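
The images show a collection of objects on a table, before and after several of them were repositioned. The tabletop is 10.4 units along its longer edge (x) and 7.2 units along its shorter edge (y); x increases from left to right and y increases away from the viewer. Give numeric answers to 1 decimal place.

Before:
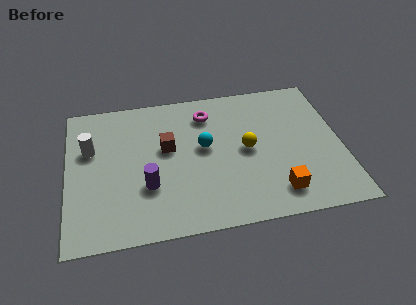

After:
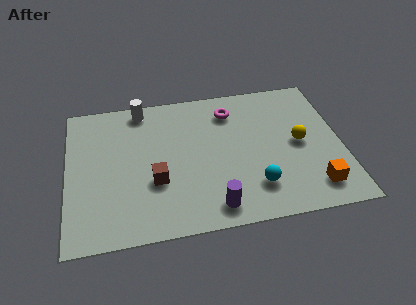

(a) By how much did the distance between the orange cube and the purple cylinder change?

-1.1

The distance was about 4.9 in the first image and 3.8 in the second, so they moved 1.1 units closer together.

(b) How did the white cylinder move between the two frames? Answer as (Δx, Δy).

(2.0, 1.8)

The white cylinder started near (0.9, 4.6) and ended near (2.9, 6.4).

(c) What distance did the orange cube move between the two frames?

1.4

The orange cube was near (7.8, 1.3) before and (9.2, 1.3) after, so it travelled √(1.4² + 0.0²) ≈ 1.4 units.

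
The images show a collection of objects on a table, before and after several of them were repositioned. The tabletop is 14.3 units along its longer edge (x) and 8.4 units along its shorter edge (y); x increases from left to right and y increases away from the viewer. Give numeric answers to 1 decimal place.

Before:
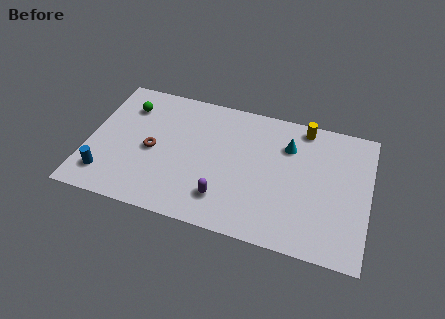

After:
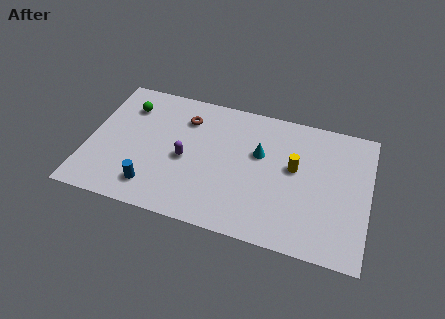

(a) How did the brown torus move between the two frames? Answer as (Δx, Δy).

(1.5, 2.5)

The brown torus started near (3.3, 3.9) and ended near (4.8, 6.4).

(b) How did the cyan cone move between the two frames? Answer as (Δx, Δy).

(-1.4, -0.9)

The cyan cone was at about (10.1, 6.1) and moved to about (8.7, 5.2).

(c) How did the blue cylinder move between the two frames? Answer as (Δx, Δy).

(2.4, -0.1)

The blue cylinder started near (1.1, 1.7) and ended near (3.5, 1.6).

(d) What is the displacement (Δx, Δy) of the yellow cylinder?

(-0.3, -2.7)

From the two frames, the yellow cylinder sits at roughly (10.8, 7.5) before and (10.5, 4.8) after.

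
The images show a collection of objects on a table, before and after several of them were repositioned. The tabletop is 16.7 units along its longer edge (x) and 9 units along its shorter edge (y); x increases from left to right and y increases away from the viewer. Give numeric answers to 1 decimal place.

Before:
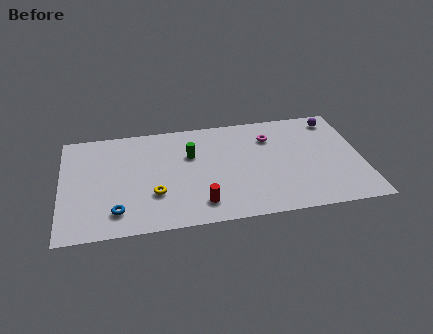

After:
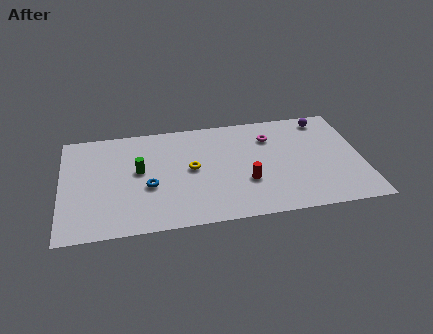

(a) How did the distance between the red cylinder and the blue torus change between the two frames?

+0.8

They were about 4.6 units apart before and 5.4 after — 0.8 units further apart.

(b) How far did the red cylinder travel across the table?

3.0

From (7.6, 1.7) to (10.2, 3.1), the red cylinder covered √(2.6² + 1.4²) ≈ 3.0 units.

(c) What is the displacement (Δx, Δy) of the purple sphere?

(-0.6, 0.1)

The purple sphere started near (15.4, 7.7) and ended near (14.8, 7.8).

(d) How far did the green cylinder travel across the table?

3.0

From (7.2, 5.9) to (4.3, 5.0), the green cylinder covered √(2.9² + 0.9²) ≈ 3.0 units.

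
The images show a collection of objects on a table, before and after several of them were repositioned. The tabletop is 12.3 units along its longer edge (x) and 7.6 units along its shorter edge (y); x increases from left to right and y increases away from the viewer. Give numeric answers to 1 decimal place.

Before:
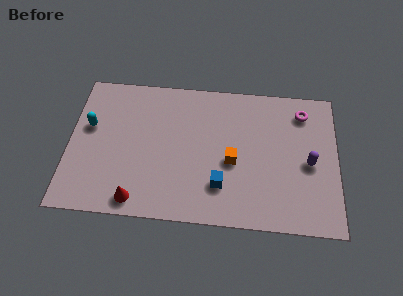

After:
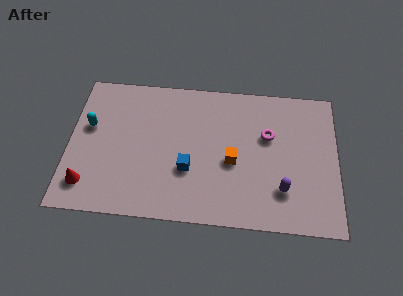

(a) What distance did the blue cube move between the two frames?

1.7

The blue cube was near (7.0, 2.0) before and (5.5, 2.7) after, so it travelled √(1.5² + 0.7²) ≈ 1.7 units.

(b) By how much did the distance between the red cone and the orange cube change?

+1.9

They were about 4.9 units apart before and 6.8 after — 1.9 units further apart.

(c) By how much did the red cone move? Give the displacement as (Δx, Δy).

(-2.3, 0.6)

The red cone started near (3.2, 0.9) and ended near (0.9, 1.5).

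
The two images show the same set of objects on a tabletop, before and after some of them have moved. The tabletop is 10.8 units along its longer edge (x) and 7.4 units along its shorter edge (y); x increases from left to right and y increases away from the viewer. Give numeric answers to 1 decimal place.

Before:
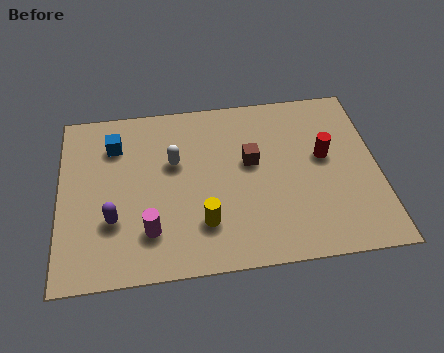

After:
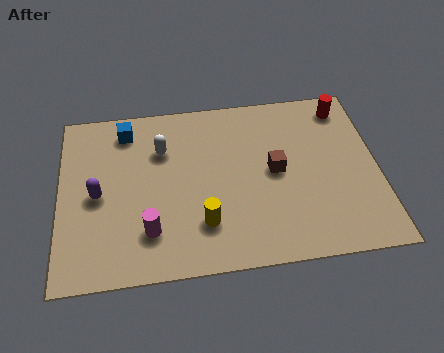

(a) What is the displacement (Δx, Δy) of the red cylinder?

(0.8, 2.1)

From the two frames, the red cylinder sits at roughly (9.0, 4.2) before and (9.8, 6.3) after.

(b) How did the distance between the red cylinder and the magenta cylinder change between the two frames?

+1.7

The distance was about 6.5 in the first image and 8.2 in the second, so they moved 1.7 units further apart.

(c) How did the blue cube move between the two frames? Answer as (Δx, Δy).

(0.4, 0.6)

The blue cube was at about (1.9, 5.6) and moved to about (2.3, 6.2).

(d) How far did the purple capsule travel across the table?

1.2

The purple capsule was near (1.8, 2.4) before and (1.3, 3.5) after, so it travelled √(0.5² + 1.1²) ≈ 1.2 units.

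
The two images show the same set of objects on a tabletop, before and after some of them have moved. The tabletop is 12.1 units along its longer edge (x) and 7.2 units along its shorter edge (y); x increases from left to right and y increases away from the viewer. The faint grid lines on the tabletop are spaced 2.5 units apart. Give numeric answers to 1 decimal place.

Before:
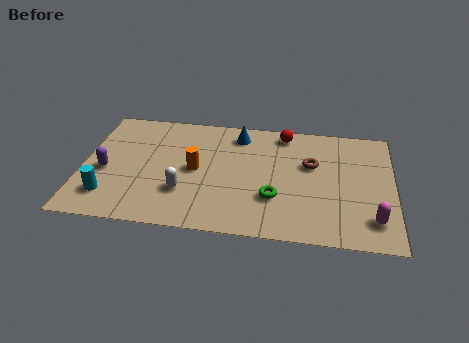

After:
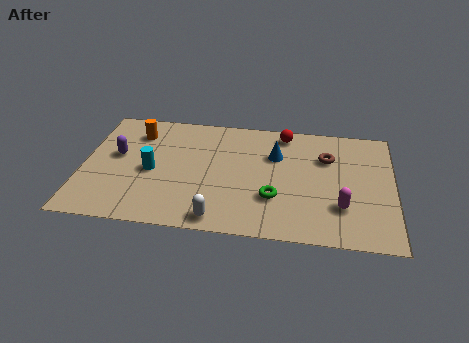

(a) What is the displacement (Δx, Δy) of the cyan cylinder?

(1.6, 1.7)

The cyan cylinder was at about (1.1, 1.6) and moved to about (2.7, 3.3).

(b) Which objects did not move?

the green torus and the red sphere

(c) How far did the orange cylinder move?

3.1

The orange cylinder was near (4.4, 3.6) before and (2.0, 5.6) after, so it travelled √(2.4² + 2.0²) ≈ 3.1 units.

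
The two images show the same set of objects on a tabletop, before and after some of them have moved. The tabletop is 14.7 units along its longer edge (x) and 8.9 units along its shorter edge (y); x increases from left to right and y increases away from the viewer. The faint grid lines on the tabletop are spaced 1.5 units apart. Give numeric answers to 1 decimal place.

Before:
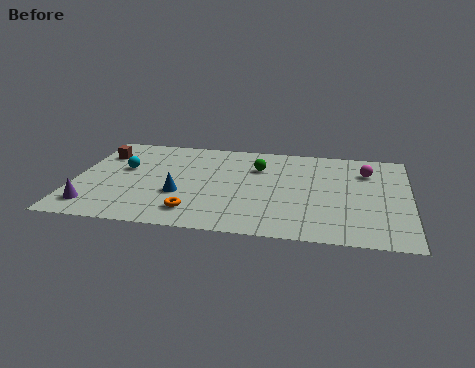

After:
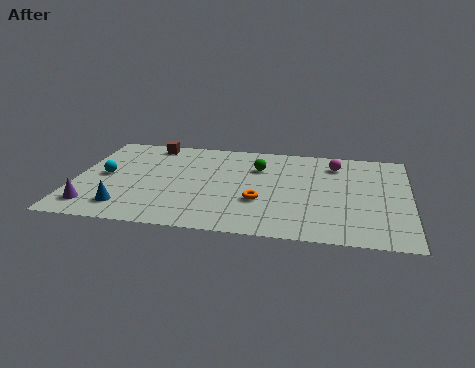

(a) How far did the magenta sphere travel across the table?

1.5

From (12.8, 6.6) to (11.4, 7.1), the magenta sphere covered √(1.4² + 0.5²) ≈ 1.5 units.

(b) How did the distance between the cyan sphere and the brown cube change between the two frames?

+2.1

They were about 1.7 units apart before and 3.8 after — 2.1 units further apart.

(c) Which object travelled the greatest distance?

the orange torus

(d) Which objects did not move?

the purple cone and the green sphere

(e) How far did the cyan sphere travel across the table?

1.1

From (2.1, 5.3) to (1.3, 4.5), the cyan sphere covered √(0.8² + 0.8²) ≈ 1.1 units.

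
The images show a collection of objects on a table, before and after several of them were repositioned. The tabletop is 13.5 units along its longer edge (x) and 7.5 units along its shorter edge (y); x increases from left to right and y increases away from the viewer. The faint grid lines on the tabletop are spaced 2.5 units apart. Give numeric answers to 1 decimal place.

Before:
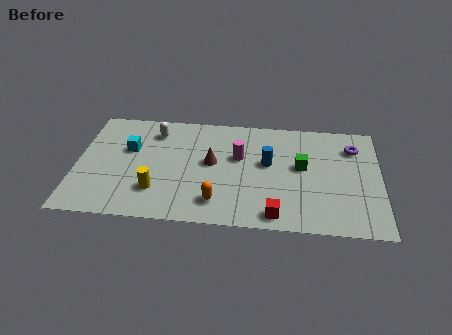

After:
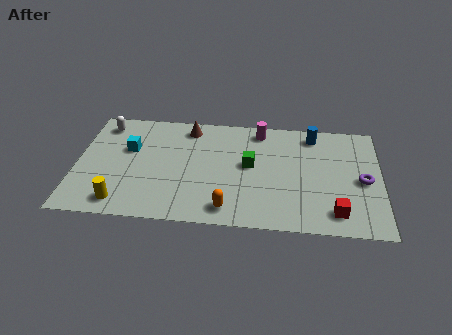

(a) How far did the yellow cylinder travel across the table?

1.7

The yellow cylinder was near (3.6, 2.0) before and (2.1, 1.1) after, so it travelled √(1.5² + 0.9²) ≈ 1.7 units.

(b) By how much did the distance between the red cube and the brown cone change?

+4.0

They were about 4.3 units apart before and 8.3 after — 4.0 units further apart.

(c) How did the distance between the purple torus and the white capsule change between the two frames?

+3.0

The distance was about 8.9 in the first image and 11.9 in the second, so they moved 3.0 units further apart.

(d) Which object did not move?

the cyan cube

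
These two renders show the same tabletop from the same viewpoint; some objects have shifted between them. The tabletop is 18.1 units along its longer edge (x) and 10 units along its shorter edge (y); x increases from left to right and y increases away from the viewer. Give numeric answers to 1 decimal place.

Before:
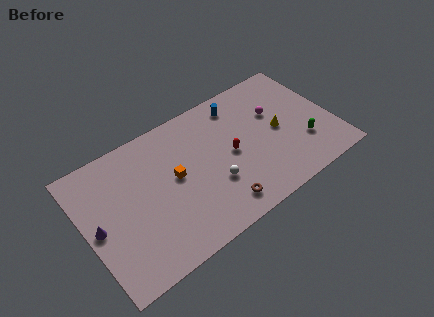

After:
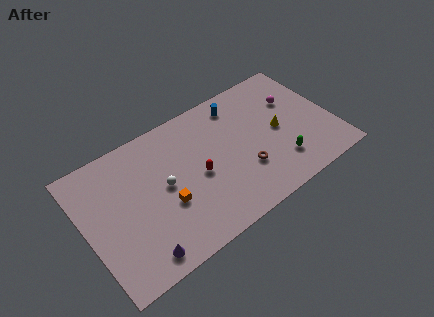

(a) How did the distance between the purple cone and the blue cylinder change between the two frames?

-0.4

The distance was about 11.6 in the first image and 11.2 in the second, so they moved 0.4 units closer together.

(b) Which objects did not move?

the blue cylinder and the yellow cone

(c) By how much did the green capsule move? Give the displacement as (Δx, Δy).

(-1.9, -0.6)

From the two frames, the green capsule sits at roughly (15.7, 3.0) before and (13.8, 2.4) after.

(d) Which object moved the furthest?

the purple cone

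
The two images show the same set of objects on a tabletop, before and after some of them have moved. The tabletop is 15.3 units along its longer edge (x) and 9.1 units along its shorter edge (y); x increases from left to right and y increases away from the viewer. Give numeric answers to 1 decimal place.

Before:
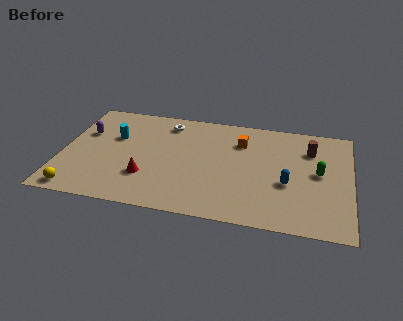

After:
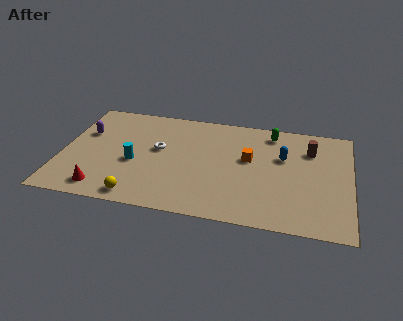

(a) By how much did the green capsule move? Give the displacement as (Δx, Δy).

(-2.6, 3.0)

The green capsule was at about (13.6, 4.8) and moved to about (11.0, 7.8).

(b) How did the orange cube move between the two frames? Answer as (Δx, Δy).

(0.5, -1.4)

The orange cube started near (9.4, 6.7) and ended near (9.9, 5.3).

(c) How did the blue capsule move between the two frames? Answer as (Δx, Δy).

(-0.3, 2.2)

From the two frames, the blue capsule sits at roughly (12.0, 3.6) before and (11.7, 5.8) after.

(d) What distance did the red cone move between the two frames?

2.6

From (4.6, 2.7) to (2.4, 1.3), the red cone covered √(2.2² + 1.4²) ≈ 2.6 units.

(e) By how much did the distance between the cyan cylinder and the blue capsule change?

-1.5

They were about 9.6 units apart before and 8.1 after — 1.5 units closer together.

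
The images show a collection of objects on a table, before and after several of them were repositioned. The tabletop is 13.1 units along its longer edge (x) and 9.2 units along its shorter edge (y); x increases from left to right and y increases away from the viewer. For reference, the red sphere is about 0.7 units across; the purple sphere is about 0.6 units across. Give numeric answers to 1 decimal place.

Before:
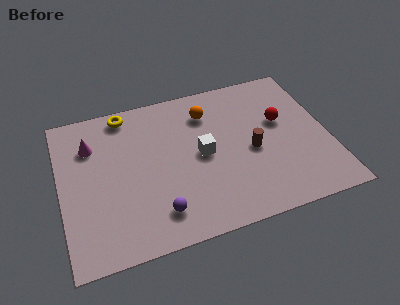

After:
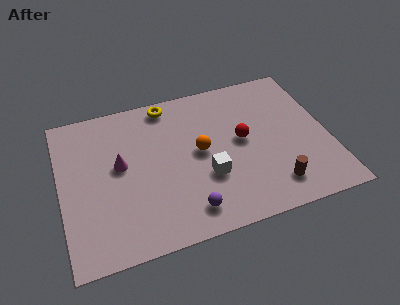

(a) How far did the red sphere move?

2.1

The red sphere was near (10.9, 5.5) before and (8.9, 4.9) after, so it travelled √(2.0² + 0.6²) ≈ 2.1 units.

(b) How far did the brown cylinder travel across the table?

2.5

From (9.3, 4.1) to (10.1, 1.7), the brown cylinder covered √(0.8² + 2.4²) ≈ 2.5 units.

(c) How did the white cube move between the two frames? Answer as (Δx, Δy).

(0.1, -1.4)

The white cube started near (6.9, 4.6) and ended near (7.0, 3.2).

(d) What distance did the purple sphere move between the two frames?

1.4

The purple sphere was near (4.5, 1.8) before and (5.9, 1.5) after, so it travelled √(1.4² + 0.3²) ≈ 1.4 units.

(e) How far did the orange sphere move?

2.4

From (7.4, 7.1) to (6.8, 4.8), the orange sphere covered √(0.6² + 2.3²) ≈ 2.4 units.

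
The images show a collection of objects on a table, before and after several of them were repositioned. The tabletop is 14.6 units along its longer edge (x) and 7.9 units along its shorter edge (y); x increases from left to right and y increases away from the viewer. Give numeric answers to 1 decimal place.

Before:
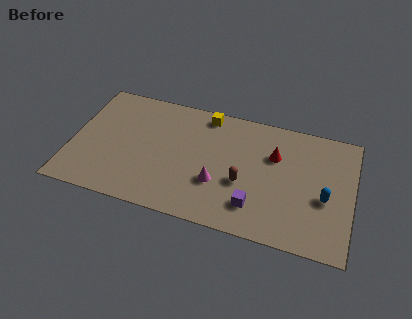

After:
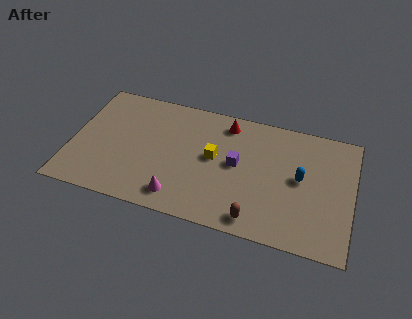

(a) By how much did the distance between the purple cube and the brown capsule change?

+1.9

The distance was about 1.5 in the first image and 3.4 in the second, so they moved 1.9 units further apart.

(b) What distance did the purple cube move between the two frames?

2.6

From (9.7, 1.8) to (8.6, 4.2), the purple cube covered √(1.1² + 2.4²) ≈ 2.6 units.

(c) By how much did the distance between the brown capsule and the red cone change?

+3.3

Before: roughly 2.7 units apart; after: 6.0. That's 3.3 units further apart.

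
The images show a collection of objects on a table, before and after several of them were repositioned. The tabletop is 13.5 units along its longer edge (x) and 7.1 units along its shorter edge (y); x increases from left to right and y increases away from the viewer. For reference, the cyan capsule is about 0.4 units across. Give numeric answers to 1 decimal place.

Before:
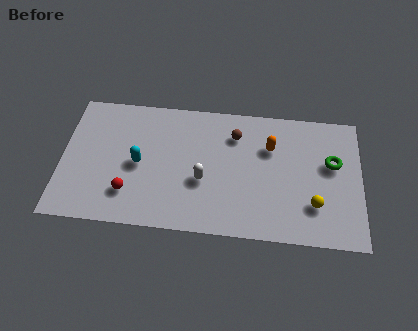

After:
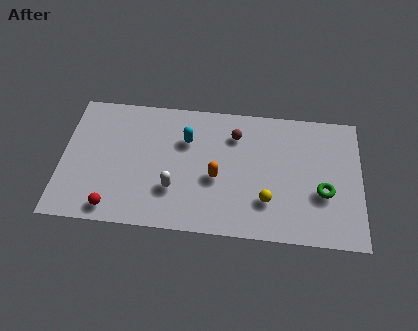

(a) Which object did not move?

the brown sphere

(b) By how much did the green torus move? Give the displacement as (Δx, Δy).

(-0.4, -1.6)

From the two frames, the green torus sits at roughly (12.2, 4.3) before and (11.8, 2.7) after.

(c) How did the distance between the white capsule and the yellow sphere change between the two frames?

-0.9

They were about 5.1 units apart before and 4.2 after — 0.9 units closer together.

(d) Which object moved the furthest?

the orange capsule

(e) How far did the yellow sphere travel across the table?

2.1

The yellow sphere moved from about (11.4, 2.0) to (9.3, 2.0), a distance of √(2.1² + 0.0²) ≈ 2.1.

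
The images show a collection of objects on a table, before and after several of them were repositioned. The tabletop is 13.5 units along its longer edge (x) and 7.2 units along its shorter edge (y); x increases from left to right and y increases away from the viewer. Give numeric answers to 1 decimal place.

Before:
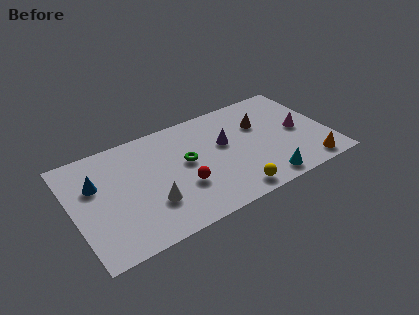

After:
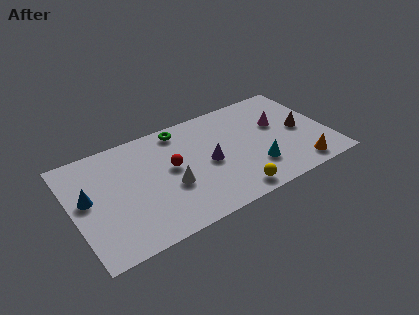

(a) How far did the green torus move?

2.3

The green torus moved from about (6.0, 4.0) to (6.0, 6.3), a distance of √(0.0² + 2.3²) ≈ 2.3.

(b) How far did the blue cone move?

0.9

From (1.3, 4.7) to (0.8, 4.0), the blue cone covered √(0.5² + 0.7²) ≈ 0.9 units.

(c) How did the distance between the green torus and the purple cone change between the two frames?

+1.0

The distance was about 2.1 in the first image and 3.1 in the second, so they moved 1.0 units further apart.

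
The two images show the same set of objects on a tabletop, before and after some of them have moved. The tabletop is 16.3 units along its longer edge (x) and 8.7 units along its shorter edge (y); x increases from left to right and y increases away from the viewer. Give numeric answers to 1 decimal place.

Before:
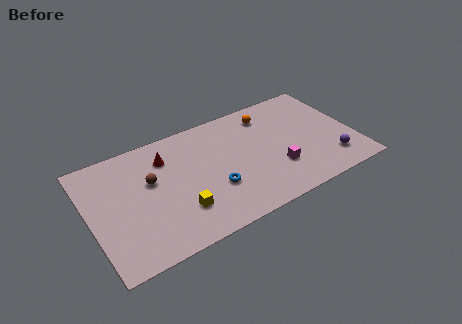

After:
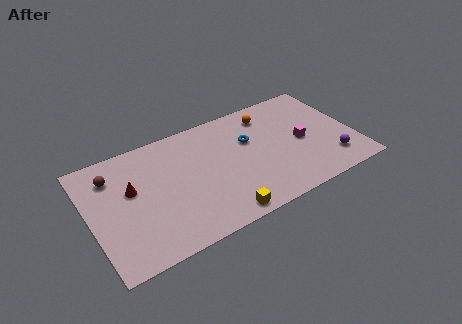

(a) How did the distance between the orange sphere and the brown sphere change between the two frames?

+2.0

Before: roughly 7.8 units apart; after: 9.8. That's 2.0 units further apart.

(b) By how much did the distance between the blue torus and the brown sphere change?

+4.2

They were about 4.3 units apart before and 8.5 after — 4.2 units further apart.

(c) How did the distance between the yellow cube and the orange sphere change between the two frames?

-0.5

Before: roughly 7.8 units apart; after: 7.3. That's 0.5 units closer together.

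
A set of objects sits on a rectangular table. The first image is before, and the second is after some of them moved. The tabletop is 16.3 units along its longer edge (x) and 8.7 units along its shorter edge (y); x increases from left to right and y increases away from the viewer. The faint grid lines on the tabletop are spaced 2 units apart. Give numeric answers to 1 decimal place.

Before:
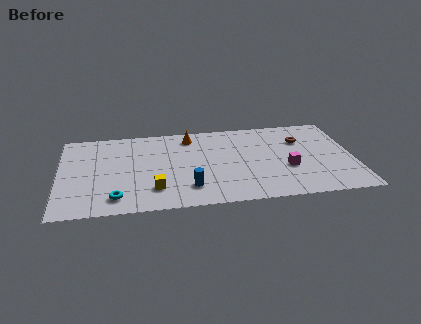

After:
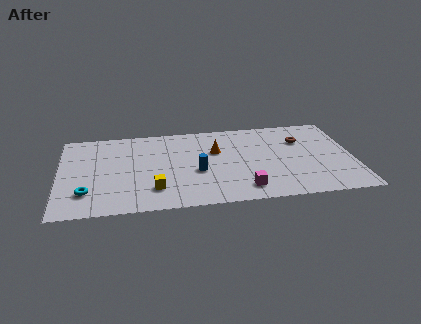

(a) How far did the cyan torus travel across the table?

1.7

The cyan torus moved from about (3.1, 1.5) to (1.5, 2.2), a distance of √(1.6² + 0.7²) ≈ 1.7.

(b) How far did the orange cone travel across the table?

2.2

The orange cone moved from about (7.3, 7.3) to (8.7, 5.6), a distance of √(1.4² + 1.7²) ≈ 2.2.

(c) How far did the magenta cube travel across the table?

3.1

The magenta cube moved from about (12.6, 3.3) to (10.1, 1.5), a distance of √(2.5² + 1.8²) ≈ 3.1.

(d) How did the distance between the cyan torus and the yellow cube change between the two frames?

+1.5

The distance was about 2.2 in the first image and 3.7 in the second, so they moved 1.5 units further apart.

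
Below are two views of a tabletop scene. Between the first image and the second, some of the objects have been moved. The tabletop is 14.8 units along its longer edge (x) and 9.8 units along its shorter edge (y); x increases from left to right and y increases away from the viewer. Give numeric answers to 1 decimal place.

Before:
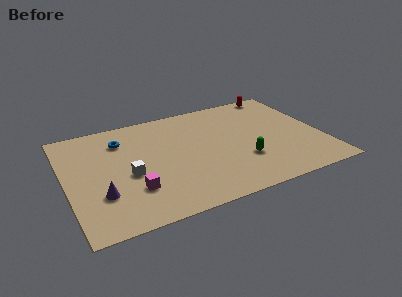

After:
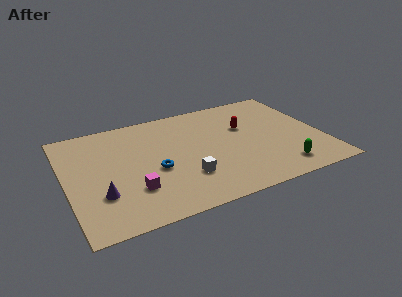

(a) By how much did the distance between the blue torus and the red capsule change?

-3.8

Before: roughly 9.7 units apart; after: 5.9. That's 3.8 units closer together.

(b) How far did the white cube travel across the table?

3.4

The white cube was near (3.5, 4.2) before and (6.6, 2.8) after, so it travelled √(3.1² + 1.4²) ≈ 3.4 units.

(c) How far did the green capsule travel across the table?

2.5

The green capsule moved from about (10.0, 3.1) to (12.0, 1.6), a distance of √(2.0² + 1.5²) ≈ 2.5.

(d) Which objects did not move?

the purple cone and the magenta cube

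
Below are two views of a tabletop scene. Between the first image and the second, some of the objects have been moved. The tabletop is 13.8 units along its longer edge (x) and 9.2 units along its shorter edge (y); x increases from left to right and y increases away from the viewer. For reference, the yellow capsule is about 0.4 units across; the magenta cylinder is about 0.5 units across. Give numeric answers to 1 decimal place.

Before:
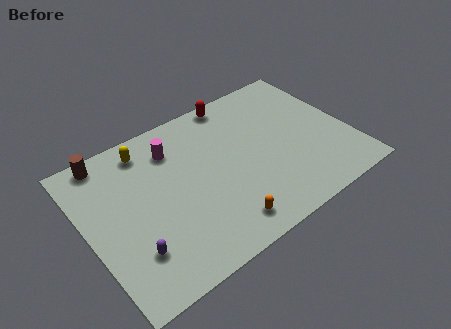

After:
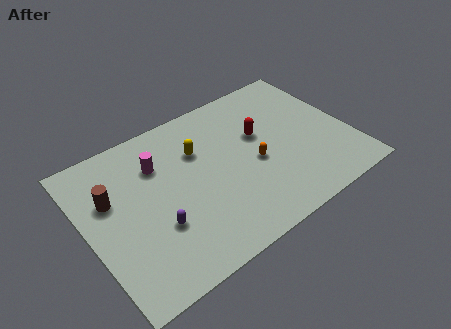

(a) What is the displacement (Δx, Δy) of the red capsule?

(0.8, -2.8)

From the two frames, the red capsule sits at roughly (8.5, 8.4) before and (9.3, 5.6) after.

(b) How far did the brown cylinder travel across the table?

2.4

The brown cylinder was near (1.6, 8.3) before and (1.4, 5.9) after, so it travelled √(0.2² + 2.4²) ≈ 2.4 units.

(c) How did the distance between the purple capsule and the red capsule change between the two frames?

-2.4

The distance was about 8.9 in the first image and 6.5 in the second, so they moved 2.4 units closer together.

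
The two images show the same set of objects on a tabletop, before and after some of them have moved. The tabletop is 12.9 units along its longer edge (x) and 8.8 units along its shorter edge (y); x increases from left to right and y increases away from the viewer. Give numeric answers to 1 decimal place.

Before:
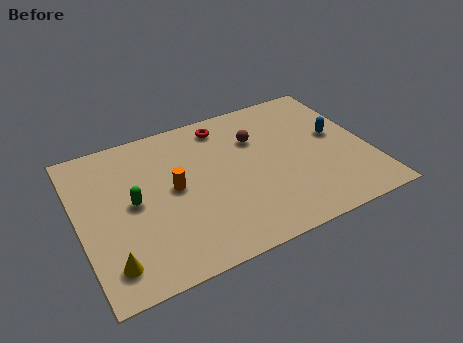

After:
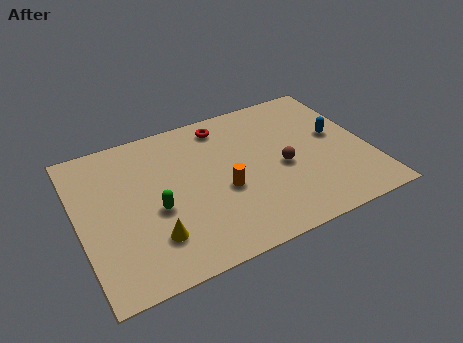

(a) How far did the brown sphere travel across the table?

2.4

The brown sphere moved from about (8.1, 6.1) to (9.0, 3.9), a distance of √(0.9² + 2.2²) ≈ 2.4.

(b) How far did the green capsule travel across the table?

1.2

The green capsule moved from about (2.4, 4.5) to (3.3, 3.7), a distance of √(0.9² + 0.8²) ≈ 1.2.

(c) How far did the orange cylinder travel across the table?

2.3

From (4.2, 4.6) to (6.3, 3.6), the orange cylinder covered √(2.1² + 1.0²) ≈ 2.3 units.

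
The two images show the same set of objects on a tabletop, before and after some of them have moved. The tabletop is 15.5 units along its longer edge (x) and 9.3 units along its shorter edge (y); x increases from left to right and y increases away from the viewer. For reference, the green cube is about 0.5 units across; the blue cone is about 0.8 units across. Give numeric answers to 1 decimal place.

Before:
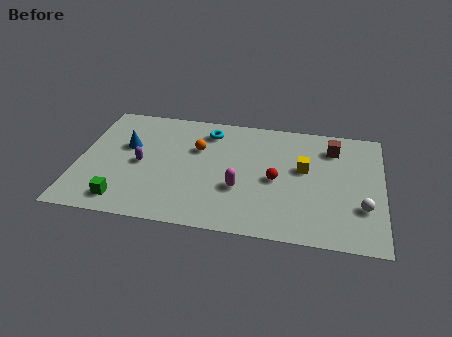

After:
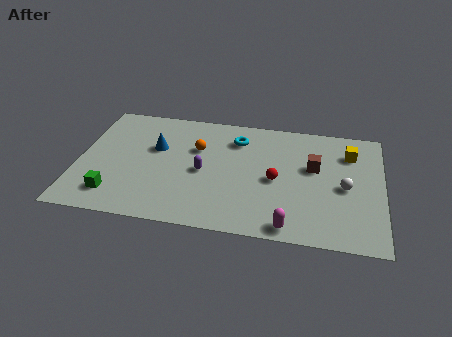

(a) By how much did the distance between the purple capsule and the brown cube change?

-4.4

They were about 10.1 units apart before and 5.7 after — 4.4 units closer together.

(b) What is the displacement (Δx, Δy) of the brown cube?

(-0.9, -1.7)

The brown cube started near (12.9, 7.3) and ended near (12.0, 5.6).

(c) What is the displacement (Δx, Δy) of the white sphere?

(-0.9, 1.4)

From the two frames, the white sphere sits at roughly (14.5, 2.9) before and (13.6, 4.3) after.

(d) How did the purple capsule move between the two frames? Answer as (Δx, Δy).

(3.2, -0.1)

From the two frames, the purple capsule sits at roughly (3.2, 4.4) before and (6.4, 4.3) after.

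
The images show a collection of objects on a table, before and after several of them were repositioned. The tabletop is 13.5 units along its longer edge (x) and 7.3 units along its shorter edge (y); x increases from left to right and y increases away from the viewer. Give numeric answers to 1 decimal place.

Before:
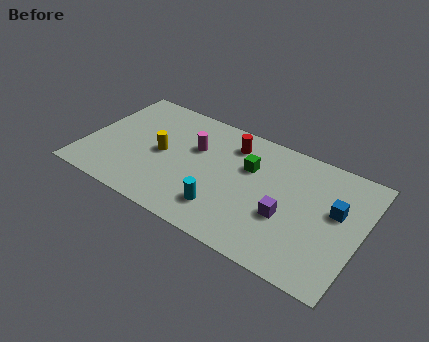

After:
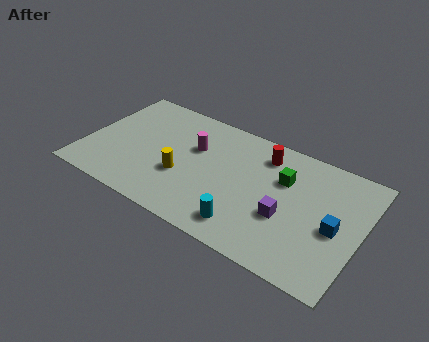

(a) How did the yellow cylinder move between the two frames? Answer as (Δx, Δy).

(1.2, -0.9)

From the two frames, the yellow cylinder sits at roughly (3.7, 3.6) before and (4.9, 2.7) after.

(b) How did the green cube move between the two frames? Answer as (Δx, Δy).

(1.7, 0.1)

The green cube started near (7.9, 4.8) and ended near (9.6, 4.9).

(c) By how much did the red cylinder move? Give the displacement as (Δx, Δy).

(1.6, 0.1)

The red cylinder was at about (6.9, 5.8) and moved to about (8.5, 5.9).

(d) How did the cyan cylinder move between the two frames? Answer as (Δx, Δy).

(1.2, -0.4)

The cyan cylinder started near (7.1, 1.7) and ended near (8.3, 1.3).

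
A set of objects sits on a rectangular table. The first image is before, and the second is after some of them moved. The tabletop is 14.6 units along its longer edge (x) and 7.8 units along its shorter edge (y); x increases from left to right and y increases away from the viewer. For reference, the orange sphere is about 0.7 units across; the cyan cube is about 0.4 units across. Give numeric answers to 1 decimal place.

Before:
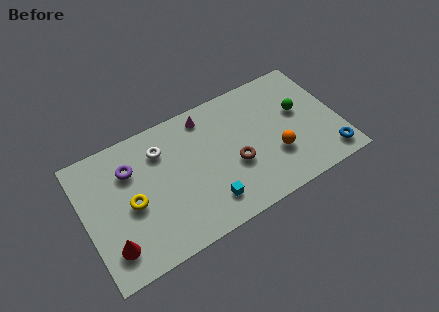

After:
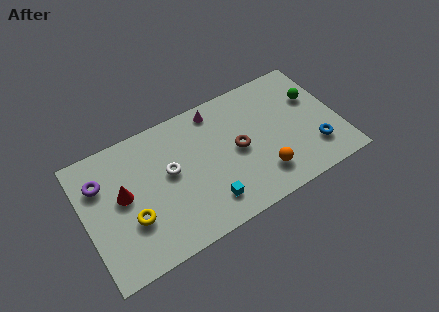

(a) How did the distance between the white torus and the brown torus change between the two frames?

-0.9

They were about 4.8 units apart before and 3.9 after — 0.9 units closer together.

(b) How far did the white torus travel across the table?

1.5

The white torus was near (4.6, 5.9) before and (4.9, 4.4) after, so it travelled √(0.3² + 1.5²) ≈ 1.5 units.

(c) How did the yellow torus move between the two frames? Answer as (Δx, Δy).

(-0.1, -0.9)

The yellow torus was at about (2.6, 3.6) and moved to about (2.5, 2.7).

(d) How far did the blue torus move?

1.1

The blue torus moved from about (13.7, 1.2) to (13.0, 2.0), a distance of √(0.7² + 0.8²) ≈ 1.1.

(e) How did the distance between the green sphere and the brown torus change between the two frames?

+0.5

The distance was about 4.3 in the first image and 4.8 in the second, so they moved 0.5 units further apart.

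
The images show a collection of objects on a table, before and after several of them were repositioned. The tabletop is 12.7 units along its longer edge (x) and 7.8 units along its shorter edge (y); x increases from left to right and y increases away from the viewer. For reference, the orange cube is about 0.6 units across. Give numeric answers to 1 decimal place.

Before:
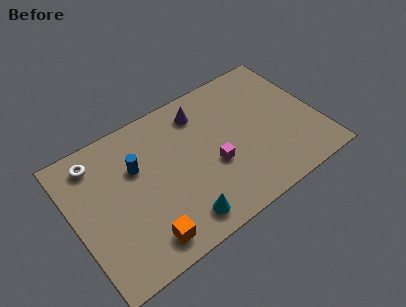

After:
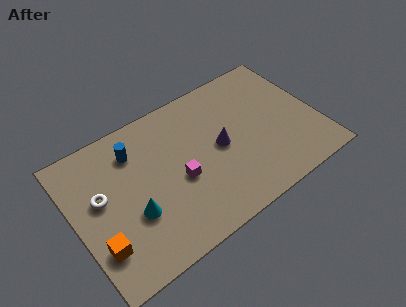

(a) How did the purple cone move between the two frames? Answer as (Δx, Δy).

(0.6, -2.4)

The purple cone started near (7.0, 6.3) and ended near (7.6, 3.9).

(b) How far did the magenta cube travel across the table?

1.8

The magenta cube moved from about (7.1, 3.1) to (5.3, 3.3), a distance of √(1.8² + 0.2²) ≈ 1.8.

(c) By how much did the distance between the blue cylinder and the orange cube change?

+0.7

They were about 3.9 units apart before and 4.6 after — 0.7 units further apart.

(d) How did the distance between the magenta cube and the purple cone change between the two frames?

-0.8

Before: roughly 3.2 units apart; after: 2.4. That's 0.8 units closer together.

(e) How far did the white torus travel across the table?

2.0

From (1.5, 6.5) to (1.4, 4.5), the white torus covered √(0.1² + 2.0²) ≈ 2.0 units.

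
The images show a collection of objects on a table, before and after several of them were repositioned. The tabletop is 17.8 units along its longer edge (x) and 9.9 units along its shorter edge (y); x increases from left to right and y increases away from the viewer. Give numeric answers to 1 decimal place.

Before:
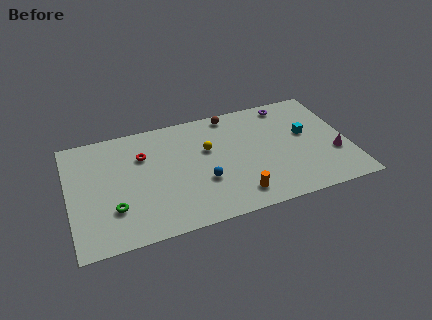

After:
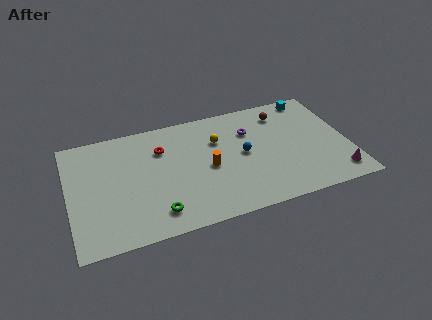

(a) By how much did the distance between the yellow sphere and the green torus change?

-0.4

Before: roughly 7.0 units apart; after: 6.6. That's 0.4 units closer together.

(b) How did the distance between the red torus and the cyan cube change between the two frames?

-0.4

The distance was about 10.5 in the first image and 10.1 in the second, so they moved 0.4 units closer together.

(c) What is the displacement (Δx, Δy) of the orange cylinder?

(-1.6, 2.9)

The orange cylinder started near (10.4, 1.7) and ended near (8.8, 4.6).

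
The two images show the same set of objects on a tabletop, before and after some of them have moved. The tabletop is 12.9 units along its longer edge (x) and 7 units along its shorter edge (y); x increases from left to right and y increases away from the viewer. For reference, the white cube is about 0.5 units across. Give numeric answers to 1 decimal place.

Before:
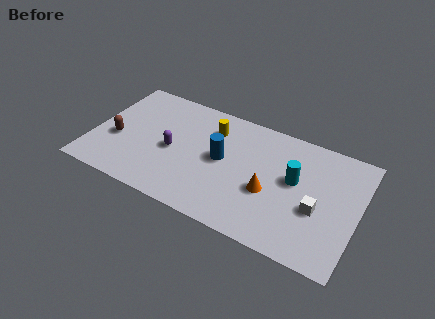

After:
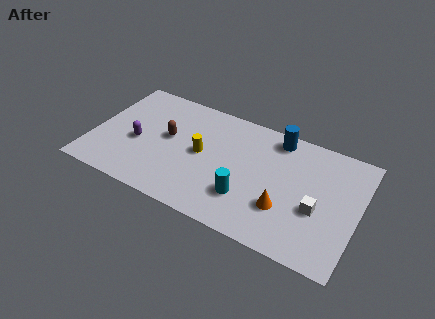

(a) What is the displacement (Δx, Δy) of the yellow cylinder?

(-0.3, -1.7)

The yellow cylinder was at about (5.6, 5.3) and moved to about (5.3, 3.6).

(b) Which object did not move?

the white cube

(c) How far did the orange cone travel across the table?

1.0

The orange cone was near (8.7, 2.8) before and (9.5, 2.2) after, so it travelled √(0.8² + 0.6²) ≈ 1.0 units.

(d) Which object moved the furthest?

the blue cylinder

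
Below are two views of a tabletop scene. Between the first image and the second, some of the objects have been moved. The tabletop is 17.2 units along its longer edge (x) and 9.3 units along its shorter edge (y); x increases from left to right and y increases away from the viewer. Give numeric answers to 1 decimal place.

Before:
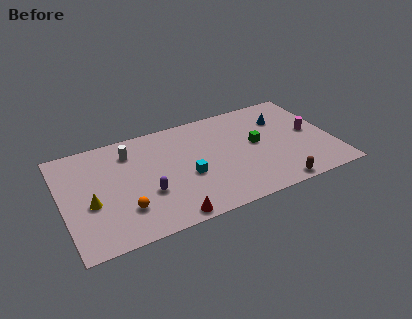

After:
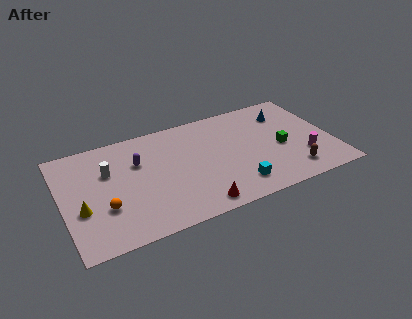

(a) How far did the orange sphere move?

1.3

The orange sphere moved from about (3.7, 2.5) to (2.5, 3.1), a distance of √(1.2² + 0.6²) ≈ 1.3.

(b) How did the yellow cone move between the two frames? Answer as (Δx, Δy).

(-0.6, -0.3)

From the two frames, the yellow cone sits at roughly (1.7, 3.8) before and (1.1, 3.5) after.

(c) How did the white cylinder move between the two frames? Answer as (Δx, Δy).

(-1.5, -1.2)

The white cylinder was at about (4.5, 7.3) and moved to about (3.0, 6.1).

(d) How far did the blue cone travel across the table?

0.5

The blue cone was near (14.3, 6.7) before and (14.6, 7.1) after, so it travelled √(0.3² + 0.4²) ≈ 0.5 units.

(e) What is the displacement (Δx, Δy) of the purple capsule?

(-0.3, 2.9)

The purple capsule started near (5.2, 3.3) and ended near (4.9, 6.2).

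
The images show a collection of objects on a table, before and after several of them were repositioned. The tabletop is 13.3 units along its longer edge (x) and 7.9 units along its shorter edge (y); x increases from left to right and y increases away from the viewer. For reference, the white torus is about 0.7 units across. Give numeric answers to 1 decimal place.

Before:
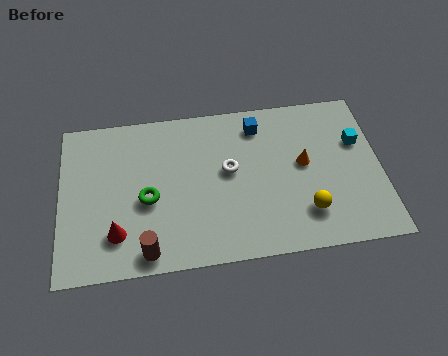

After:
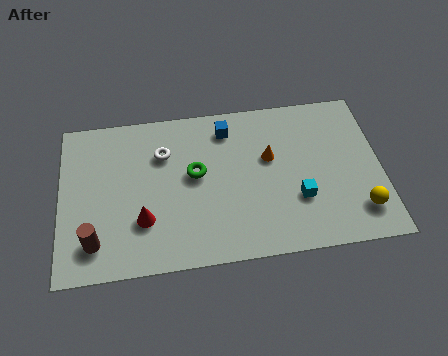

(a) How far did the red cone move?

1.2

The red cone moved from about (2.3, 1.9) to (3.4, 2.4), a distance of √(1.1² + 0.5²) ≈ 1.2.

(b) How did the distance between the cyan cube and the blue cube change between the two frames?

+0.5

Before: roughly 4.3 units apart; after: 4.8. That's 0.5 units further apart.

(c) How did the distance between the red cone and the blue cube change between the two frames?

-2.1

The distance was about 7.6 in the first image and 5.5 in the second, so they moved 2.1 units closer together.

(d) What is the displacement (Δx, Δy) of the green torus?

(2.0, 1.0)

The green torus was at about (3.6, 3.4) and moved to about (5.6, 4.4).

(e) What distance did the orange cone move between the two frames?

1.5

The orange cone was near (10.1, 4.3) before and (8.7, 4.8) after, so it travelled √(1.4² + 0.5²) ≈ 1.5 units.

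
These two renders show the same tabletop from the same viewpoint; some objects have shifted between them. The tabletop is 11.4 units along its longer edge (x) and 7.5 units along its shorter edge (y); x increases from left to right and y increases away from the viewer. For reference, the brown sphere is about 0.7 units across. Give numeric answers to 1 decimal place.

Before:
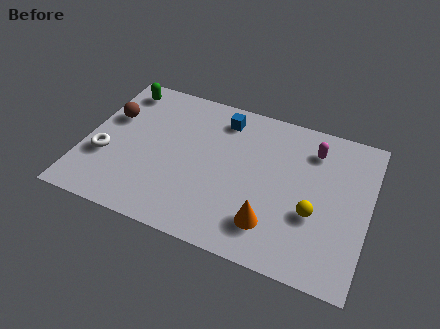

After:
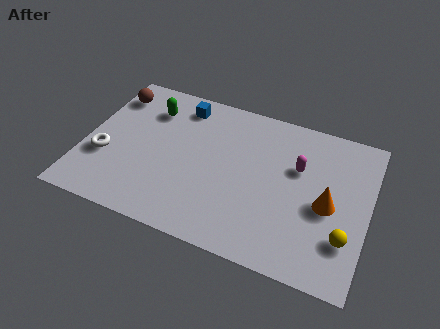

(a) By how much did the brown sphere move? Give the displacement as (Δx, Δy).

(-0.1, 1.2)

The brown sphere was at about (0.9, 4.8) and moved to about (0.8, 6.0).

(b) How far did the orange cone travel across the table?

2.7

The orange cone was near (7.7, 1.7) before and (9.8, 3.4) after, so it travelled √(2.1² + 1.7²) ≈ 2.7 units.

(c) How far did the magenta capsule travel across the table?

1.2

From (9.0, 5.9) to (8.5, 4.8), the magenta capsule covered √(0.5² + 1.1²) ≈ 1.2 units.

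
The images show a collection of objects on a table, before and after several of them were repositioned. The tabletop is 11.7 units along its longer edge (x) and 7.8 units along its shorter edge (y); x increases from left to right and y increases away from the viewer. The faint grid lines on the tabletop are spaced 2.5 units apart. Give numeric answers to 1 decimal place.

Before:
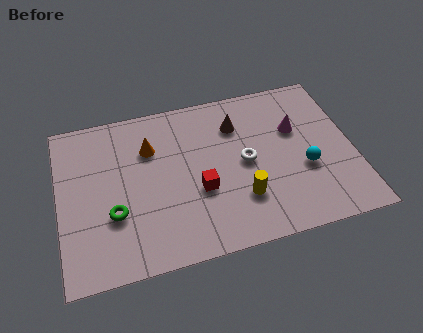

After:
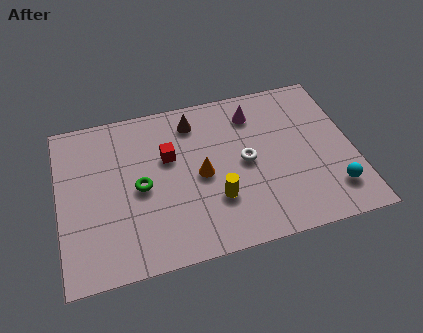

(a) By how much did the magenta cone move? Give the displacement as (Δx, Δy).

(-1.6, 1.2)

The magenta cone started near (9.5, 5.0) and ended near (7.9, 6.2).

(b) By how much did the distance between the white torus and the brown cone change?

+1.2

Before: roughly 1.9 units apart; after: 3.1. That's 1.2 units further apart.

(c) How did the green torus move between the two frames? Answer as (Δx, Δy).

(1.1, 1.0)

The green torus was at about (2.1, 2.7) and moved to about (3.2, 3.7).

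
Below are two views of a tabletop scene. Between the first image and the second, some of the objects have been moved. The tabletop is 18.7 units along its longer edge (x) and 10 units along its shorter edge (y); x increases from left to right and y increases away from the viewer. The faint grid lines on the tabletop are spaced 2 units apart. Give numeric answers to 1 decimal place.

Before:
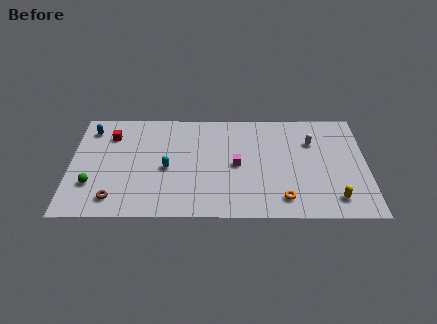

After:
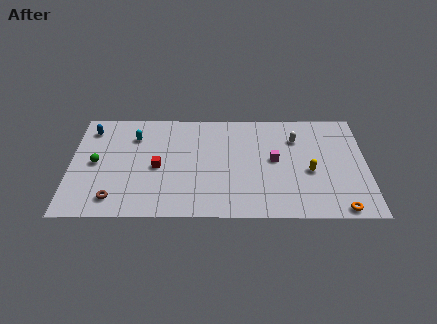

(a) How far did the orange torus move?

3.6

The orange torus moved from about (13.4, 1.7) to (16.9, 0.8), a distance of √(3.5² + 0.9²) ≈ 3.6.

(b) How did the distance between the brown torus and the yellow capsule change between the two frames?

-1.2

Before: roughly 13.8 units apart; after: 12.6. That's 1.2 units closer together.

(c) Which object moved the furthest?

the red cube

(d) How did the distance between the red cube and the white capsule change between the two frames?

-3.6

They were about 12.8 units apart before and 9.2 after — 3.6 units closer together.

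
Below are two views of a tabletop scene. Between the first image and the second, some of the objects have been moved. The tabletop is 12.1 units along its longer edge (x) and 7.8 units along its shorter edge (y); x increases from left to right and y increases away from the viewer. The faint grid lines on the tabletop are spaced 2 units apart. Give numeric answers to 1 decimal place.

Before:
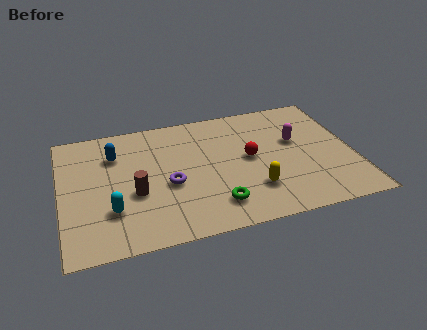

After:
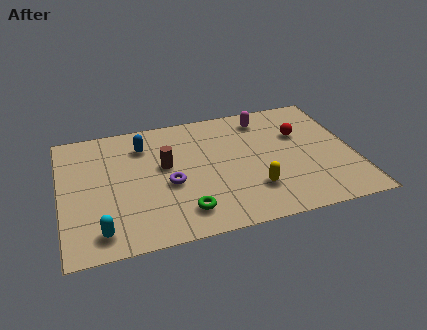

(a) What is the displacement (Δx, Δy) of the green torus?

(-1.3, -0.1)

The green torus started near (6.2, 1.6) and ended near (4.9, 1.5).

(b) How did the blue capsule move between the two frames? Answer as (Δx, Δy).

(1.2, 0.3)

The blue capsule started near (2.3, 5.7) and ended near (3.5, 6.0).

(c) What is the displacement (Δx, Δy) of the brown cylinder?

(1.3, 1.4)

The brown cylinder was at about (3.0, 3.1) and moved to about (4.3, 4.5).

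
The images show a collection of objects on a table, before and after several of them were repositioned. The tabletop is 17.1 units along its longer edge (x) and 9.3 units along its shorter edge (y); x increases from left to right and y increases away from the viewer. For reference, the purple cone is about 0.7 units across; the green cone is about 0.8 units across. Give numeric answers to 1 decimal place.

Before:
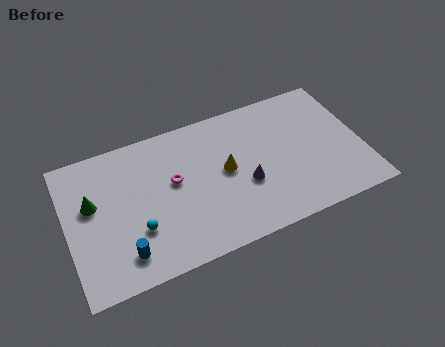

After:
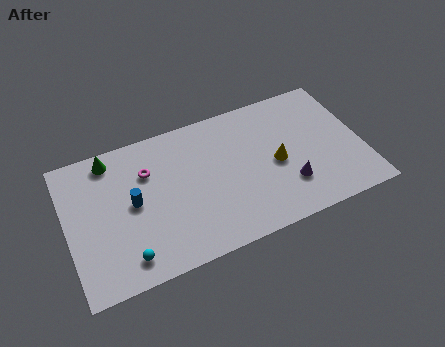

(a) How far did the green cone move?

2.8

The green cone was near (1.5, 5.6) before and (2.8, 8.1) after, so it travelled √(1.3² + 2.5²) ≈ 2.8 units.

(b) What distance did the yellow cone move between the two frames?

3.0

The yellow cone was near (9.2, 4.9) before and (12.1, 4.3) after, so it travelled √(2.9² + 0.6²) ≈ 3.0 units.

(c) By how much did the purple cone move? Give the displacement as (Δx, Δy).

(2.4, -1.0)

From the two frames, the purple cone sits at roughly (10.2, 3.6) before and (12.6, 2.6) after.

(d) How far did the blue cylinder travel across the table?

3.1

The blue cylinder moved from about (3.0, 1.8) to (3.8, 4.8), a distance of √(0.8² + 3.0²) ≈ 3.1.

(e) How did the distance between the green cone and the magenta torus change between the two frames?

-2.1

The distance was about 4.7 in the first image and 2.6 in the second, so they moved 2.1 units closer together.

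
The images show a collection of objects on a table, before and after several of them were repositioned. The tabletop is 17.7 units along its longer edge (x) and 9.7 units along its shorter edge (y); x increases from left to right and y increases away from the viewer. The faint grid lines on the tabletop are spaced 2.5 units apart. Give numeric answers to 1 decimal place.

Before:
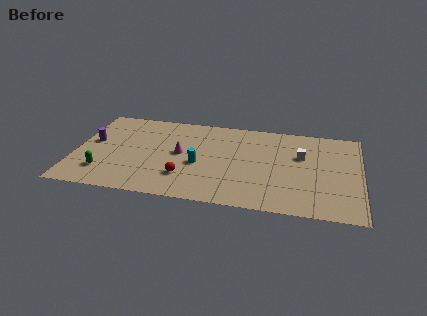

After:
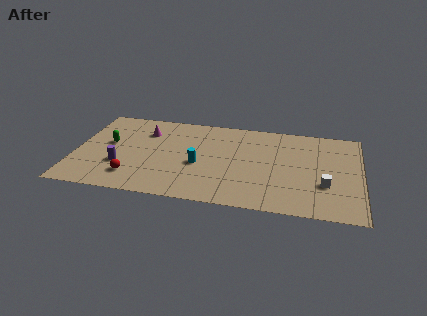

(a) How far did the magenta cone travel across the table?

3.1

The magenta cone was near (6.5, 5.1) before and (4.2, 7.2) after, so it travelled √(2.3² + 2.1²) ≈ 3.1 units.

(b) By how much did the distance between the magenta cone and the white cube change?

+4.4

They were about 7.6 units apart before and 12.0 after — 4.4 units further apart.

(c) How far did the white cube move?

3.3

The white cube moved from about (14.0, 6.2) to (15.5, 3.3), a distance of √(1.5² + 2.9²) ≈ 3.3.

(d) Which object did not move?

the cyan cylinder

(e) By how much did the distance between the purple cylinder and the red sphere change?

-5.2

The distance was about 6.6 in the first image and 1.4 in the second, so they moved 5.2 units closer together.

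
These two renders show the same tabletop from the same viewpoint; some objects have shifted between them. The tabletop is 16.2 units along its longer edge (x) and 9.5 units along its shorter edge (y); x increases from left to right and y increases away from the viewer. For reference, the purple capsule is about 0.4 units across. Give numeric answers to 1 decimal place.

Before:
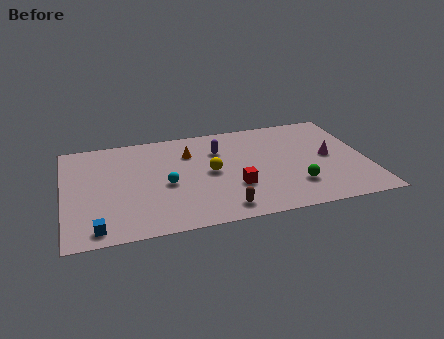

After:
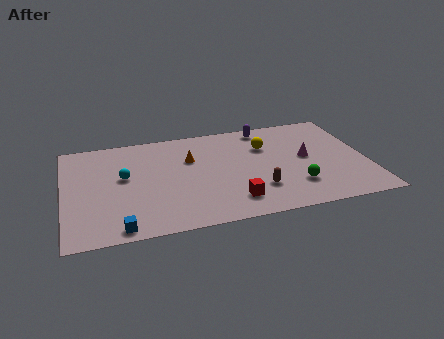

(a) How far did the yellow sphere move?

3.6

The yellow sphere was near (7.8, 4.8) before and (10.9, 6.6) after, so it travelled √(3.1² + 1.8²) ≈ 3.6 units.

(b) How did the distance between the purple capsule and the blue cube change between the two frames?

+2.2

The distance was about 8.9 in the first image and 11.1 in the second, so they moved 2.2 units further apart.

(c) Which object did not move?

the green sphere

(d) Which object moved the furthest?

the yellow sphere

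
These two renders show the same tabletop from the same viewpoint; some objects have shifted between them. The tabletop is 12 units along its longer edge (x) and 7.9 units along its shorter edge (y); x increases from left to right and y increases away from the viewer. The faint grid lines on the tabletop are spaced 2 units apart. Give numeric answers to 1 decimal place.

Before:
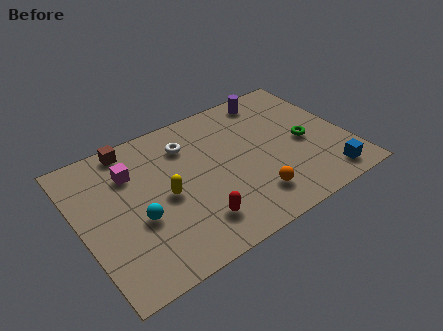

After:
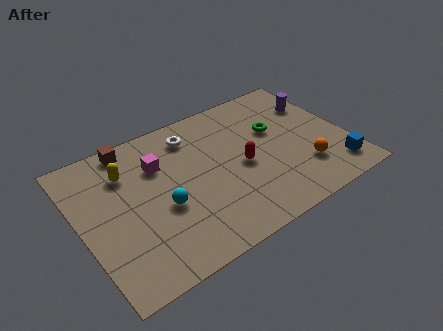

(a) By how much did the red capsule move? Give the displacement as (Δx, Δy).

(2.5, 1.9)

The red capsule started near (4.7, 1.7) and ended near (7.2, 3.6).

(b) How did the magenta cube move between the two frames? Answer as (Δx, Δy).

(1.2, -0.2)

The magenta cube started near (2.5, 5.7) and ended near (3.7, 5.5).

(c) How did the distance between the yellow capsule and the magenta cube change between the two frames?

-0.9

The distance was about 2.3 in the first image and 1.4 in the second, so they moved 0.9 units closer together.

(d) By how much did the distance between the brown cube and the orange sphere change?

+1.6

Before: roughly 7.1 units apart; after: 8.7. That's 1.6 units further apart.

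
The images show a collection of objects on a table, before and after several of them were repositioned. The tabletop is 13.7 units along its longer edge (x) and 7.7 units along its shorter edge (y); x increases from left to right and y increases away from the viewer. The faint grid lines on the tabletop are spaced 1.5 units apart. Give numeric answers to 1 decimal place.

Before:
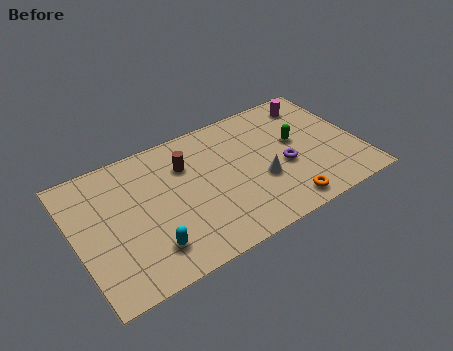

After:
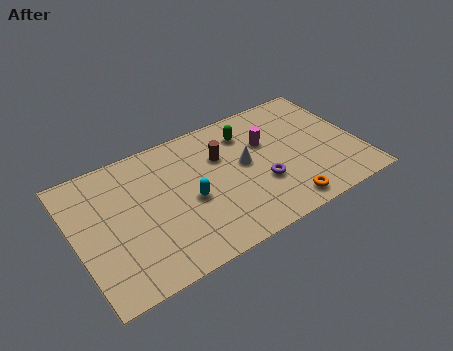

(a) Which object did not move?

the orange torus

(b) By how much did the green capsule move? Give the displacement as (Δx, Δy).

(-2.2, 1.6)

From the two frames, the green capsule sits at roughly (10.8, 4.4) before and (8.6, 6.0) after.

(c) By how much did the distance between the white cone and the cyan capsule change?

-2.8

The distance was about 5.7 in the first image and 2.9 in the second, so they moved 2.8 units closer together.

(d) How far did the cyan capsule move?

2.8

From (3.2, 1.7) to (5.4, 3.4), the cyan capsule covered √(2.2² + 1.7²) ≈ 2.8 units.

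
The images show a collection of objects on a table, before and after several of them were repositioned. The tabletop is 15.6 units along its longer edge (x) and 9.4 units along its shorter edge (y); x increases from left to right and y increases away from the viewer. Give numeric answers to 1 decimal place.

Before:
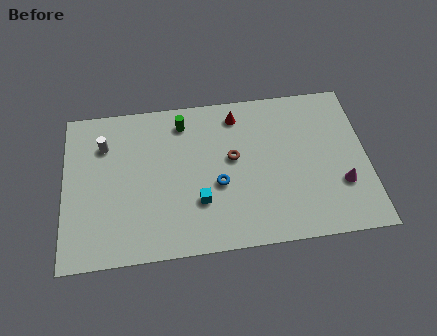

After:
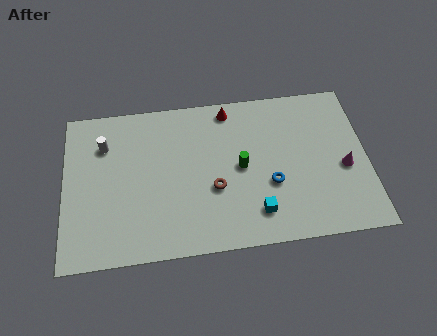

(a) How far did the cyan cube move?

3.1

From (6.9, 2.9) to (9.8, 1.9), the cyan cube covered √(2.9² + 1.0²) ≈ 3.1 units.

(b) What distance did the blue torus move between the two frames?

2.7

The blue torus was near (7.9, 3.8) before and (10.6, 3.5) after, so it travelled √(2.7² + 0.3²) ≈ 2.7 units.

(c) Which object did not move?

the white cylinder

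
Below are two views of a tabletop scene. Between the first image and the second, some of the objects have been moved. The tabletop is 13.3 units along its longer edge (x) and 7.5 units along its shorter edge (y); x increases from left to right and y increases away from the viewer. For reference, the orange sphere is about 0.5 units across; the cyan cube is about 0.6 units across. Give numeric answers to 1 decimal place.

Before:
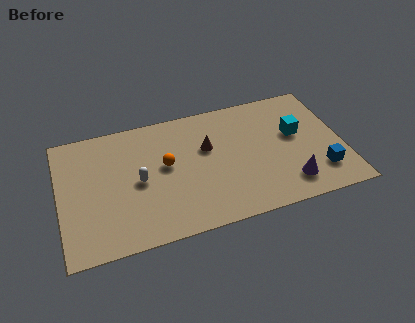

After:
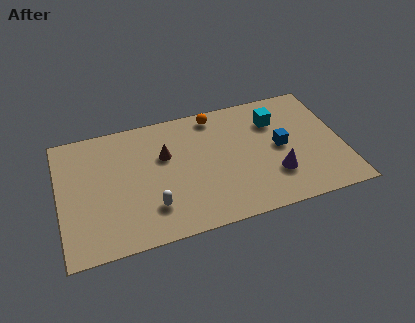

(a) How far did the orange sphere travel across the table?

3.5

The orange sphere moved from about (5.0, 4.2) to (7.5, 6.6), a distance of √(2.5² + 2.4²) ≈ 3.5.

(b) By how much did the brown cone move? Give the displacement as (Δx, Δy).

(-2.0, 0.1)

The brown cone was at about (7.0, 4.7) and moved to about (5.0, 4.8).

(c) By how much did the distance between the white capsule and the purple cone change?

-1.4

Before: roughly 7.2 units apart; after: 5.8. That's 1.4 units closer together.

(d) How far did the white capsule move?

1.8

The white capsule moved from about (3.7, 3.6) to (4.2, 1.9), a distance of √(0.5² + 1.7²) ≈ 1.8.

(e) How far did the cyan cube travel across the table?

1.4

From (11.2, 4.4) to (10.3, 5.5), the cyan cube covered √(0.9² + 1.1²) ≈ 1.4 units.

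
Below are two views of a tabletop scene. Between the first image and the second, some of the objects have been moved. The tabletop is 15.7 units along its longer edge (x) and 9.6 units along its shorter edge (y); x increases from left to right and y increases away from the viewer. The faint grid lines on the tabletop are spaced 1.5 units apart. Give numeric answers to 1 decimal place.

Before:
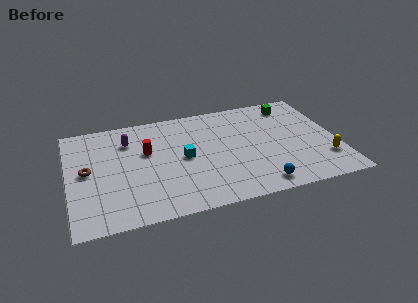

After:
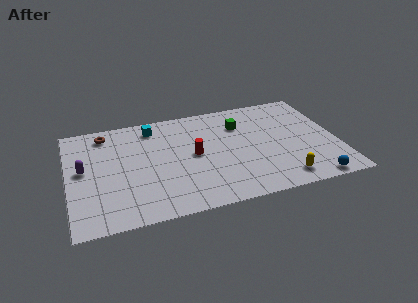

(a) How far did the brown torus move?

3.4

The brown torus moved from about (1.1, 5.0) to (2.3, 8.2), a distance of √(1.2² + 3.2²) ≈ 3.4.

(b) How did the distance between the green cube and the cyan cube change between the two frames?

-2.3

The distance was about 7.5 in the first image and 5.2 in the second, so they moved 2.3 units closer together.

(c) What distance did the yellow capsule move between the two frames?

2.8

The yellow capsule moved from about (14.8, 2.5) to (12.2, 1.4), a distance of √(2.6² + 1.1²) ≈ 2.8.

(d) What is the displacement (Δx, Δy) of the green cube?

(-3.2, -1.1)

The green cube was at about (13.4, 8.1) and moved to about (10.2, 7.0).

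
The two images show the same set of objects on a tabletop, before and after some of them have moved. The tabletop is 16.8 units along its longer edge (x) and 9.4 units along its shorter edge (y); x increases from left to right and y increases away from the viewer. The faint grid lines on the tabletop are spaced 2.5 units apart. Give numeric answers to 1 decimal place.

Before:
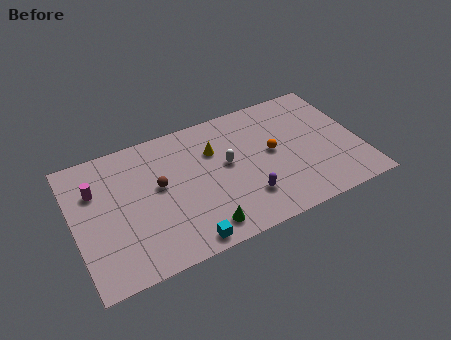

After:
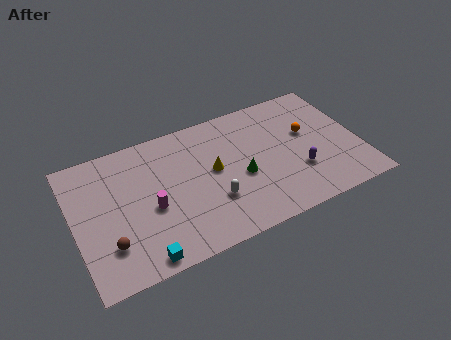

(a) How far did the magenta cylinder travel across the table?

3.9

The magenta cylinder was near (1.4, 6.5) before and (4.4, 4.0) after, so it travelled √(3.0² + 2.5²) ≈ 3.9 units.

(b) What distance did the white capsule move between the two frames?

2.5

From (9.0, 5.2) to (7.9, 3.0), the white capsule covered √(1.1² + 2.2²) ≈ 2.5 units.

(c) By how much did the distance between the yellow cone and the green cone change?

-3.4

They were about 5.3 units apart before and 1.9 after — 3.4 units closer together.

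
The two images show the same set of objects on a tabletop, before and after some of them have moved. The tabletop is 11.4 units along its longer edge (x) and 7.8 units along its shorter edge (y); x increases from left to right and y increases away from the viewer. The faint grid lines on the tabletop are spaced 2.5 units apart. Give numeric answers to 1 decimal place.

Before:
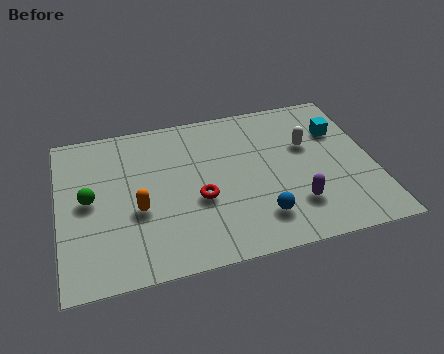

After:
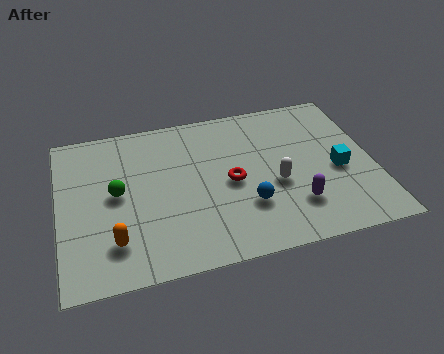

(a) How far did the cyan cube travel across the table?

2.0

The cyan cube was near (10.3, 5.4) before and (10.1, 3.4) after, so it travelled √(0.2² + 2.0²) ≈ 2.0 units.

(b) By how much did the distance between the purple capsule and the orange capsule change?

+0.8

They were about 5.7 units apart before and 6.5 after — 0.8 units further apart.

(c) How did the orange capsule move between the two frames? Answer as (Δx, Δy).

(-0.9, -1.3)

The orange capsule started near (2.8, 3.1) and ended near (1.9, 1.8).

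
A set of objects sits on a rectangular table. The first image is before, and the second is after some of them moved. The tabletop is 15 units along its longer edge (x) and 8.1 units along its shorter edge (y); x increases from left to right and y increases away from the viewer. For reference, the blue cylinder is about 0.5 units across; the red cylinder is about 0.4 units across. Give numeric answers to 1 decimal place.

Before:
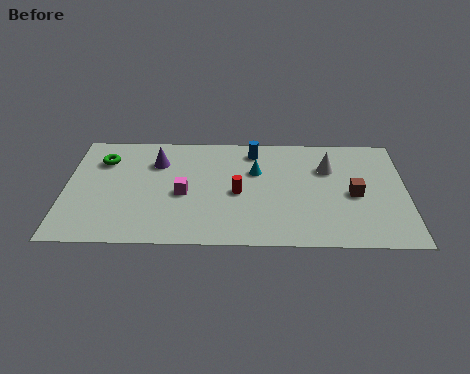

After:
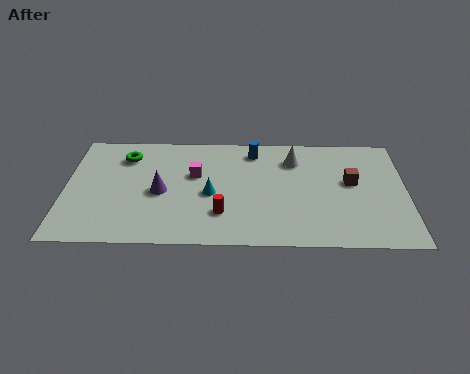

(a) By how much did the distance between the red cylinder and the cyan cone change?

-0.3

The distance was about 1.8 in the first image and 1.5 in the second, so they moved 0.3 units closer together.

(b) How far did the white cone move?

1.6

From (11.6, 5.6) to (10.1, 6.2), the white cone covered √(1.5² + 0.6²) ≈ 1.6 units.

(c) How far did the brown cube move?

0.9

The brown cube moved from about (12.7, 3.7) to (12.6, 4.6), a distance of √(0.1² + 0.9²) ≈ 0.9.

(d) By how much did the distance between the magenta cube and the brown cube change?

-0.6

They were about 7.5 units apart before and 6.9 after — 0.6 units closer together.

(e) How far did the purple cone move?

2.2

The purple cone moved from about (4.0, 5.9) to (4.2, 3.7), a distance of √(0.2² + 2.2²) ≈ 2.2.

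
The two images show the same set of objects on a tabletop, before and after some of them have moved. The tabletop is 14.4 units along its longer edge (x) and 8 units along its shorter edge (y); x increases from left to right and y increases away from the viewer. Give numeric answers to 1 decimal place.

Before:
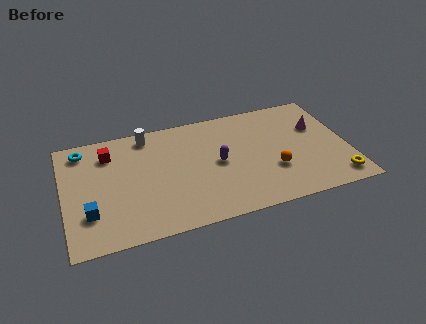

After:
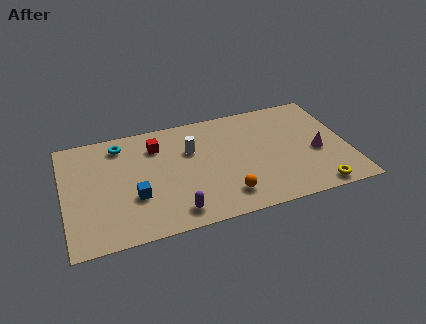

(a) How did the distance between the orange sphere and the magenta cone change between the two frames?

+1.6

Before: roughly 3.5 units apart; after: 5.1. That's 1.6 units further apart.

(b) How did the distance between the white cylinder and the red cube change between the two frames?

-0.3

The distance was about 2.2 in the first image and 1.9 in the second, so they moved 0.3 units closer together.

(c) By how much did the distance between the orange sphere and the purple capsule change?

-0.4

The distance was about 3.0 in the first image and 2.6 in the second, so they moved 0.4 units closer together.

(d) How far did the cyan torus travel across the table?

1.9

The cyan torus was near (1.1, 6.8) before and (3.0, 6.7) after, so it travelled √(1.9² + 0.1²) ≈ 1.9 units.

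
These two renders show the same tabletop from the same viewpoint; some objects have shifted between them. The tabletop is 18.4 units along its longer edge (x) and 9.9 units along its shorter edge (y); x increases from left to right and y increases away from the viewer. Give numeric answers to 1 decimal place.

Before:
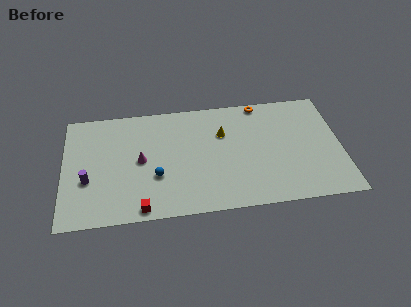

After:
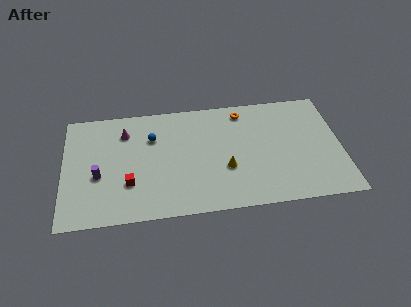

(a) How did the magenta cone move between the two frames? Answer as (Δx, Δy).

(-1.0, 2.6)

From the two frames, the magenta cone sits at roughly (5.1, 5.0) before and (4.1, 7.6) after.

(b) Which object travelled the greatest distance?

the blue sphere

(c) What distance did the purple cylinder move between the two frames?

0.8

The purple cylinder moved from about (1.6, 3.7) to (2.3, 4.0), a distance of √(0.7² + 0.3²) ≈ 0.8.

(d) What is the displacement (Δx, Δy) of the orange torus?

(-1.2, -0.6)

The orange torus started near (13.2, 9.1) and ended near (12.0, 8.5).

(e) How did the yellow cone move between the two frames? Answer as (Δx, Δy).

(0.1, -3.1)

The yellow cone started near (10.6, 6.7) and ended near (10.7, 3.6).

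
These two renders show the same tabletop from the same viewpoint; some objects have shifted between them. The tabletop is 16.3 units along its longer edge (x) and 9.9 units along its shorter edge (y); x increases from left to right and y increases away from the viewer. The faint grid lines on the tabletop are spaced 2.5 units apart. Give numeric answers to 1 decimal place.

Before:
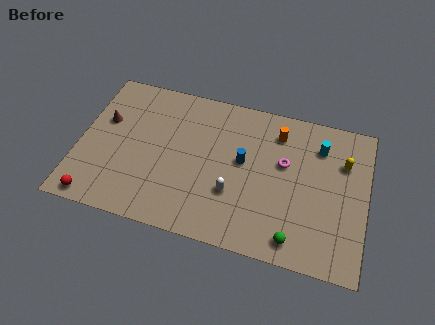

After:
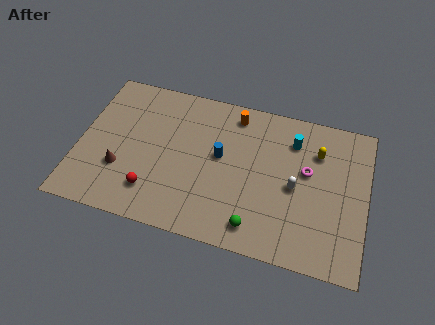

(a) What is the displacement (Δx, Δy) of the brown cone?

(1.2, -3.0)

The brown cone was at about (1.3, 6.2) and moved to about (2.5, 3.2).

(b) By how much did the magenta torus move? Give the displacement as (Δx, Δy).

(1.3, -0.2)

The magenta torus started near (11.6, 6.0) and ended near (12.9, 5.8).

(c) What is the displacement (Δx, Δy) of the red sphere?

(3.1, 1.3)

The red sphere started near (1.3, 0.9) and ended near (4.4, 2.2).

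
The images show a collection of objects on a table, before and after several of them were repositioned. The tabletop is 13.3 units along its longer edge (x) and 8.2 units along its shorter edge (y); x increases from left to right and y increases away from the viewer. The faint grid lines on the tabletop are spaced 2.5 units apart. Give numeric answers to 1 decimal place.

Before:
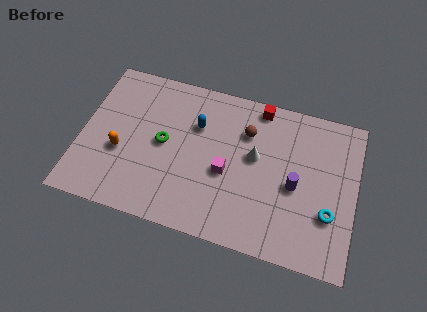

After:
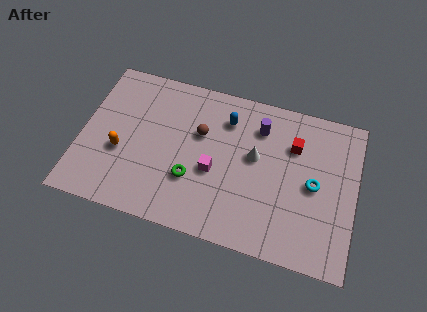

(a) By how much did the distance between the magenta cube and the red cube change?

+0.3

They were about 4.1 units apart before and 4.4 after — 0.3 units further apart.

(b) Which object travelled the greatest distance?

the purple cylinder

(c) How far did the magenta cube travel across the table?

0.6

The magenta cube was near (7.1, 3.5) before and (6.5, 3.4) after, so it travelled √(0.6² + 0.1²) ≈ 0.6 units.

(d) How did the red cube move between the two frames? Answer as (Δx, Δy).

(1.8, -1.6)

The red cube was at about (8.4, 7.4) and moved to about (10.2, 5.8).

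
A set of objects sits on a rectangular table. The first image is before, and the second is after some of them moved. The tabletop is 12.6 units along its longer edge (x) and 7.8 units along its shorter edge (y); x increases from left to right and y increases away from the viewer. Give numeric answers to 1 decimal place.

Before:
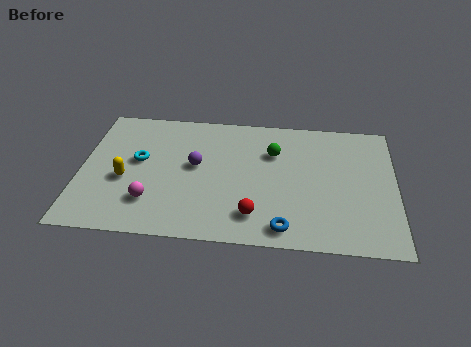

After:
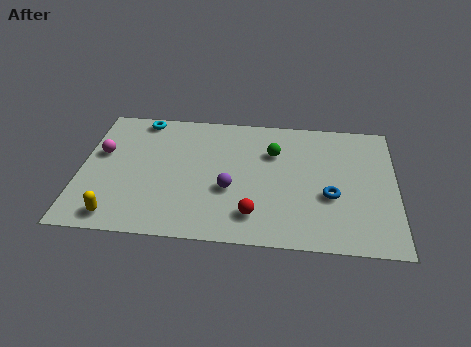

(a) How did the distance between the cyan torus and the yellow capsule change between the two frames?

+4.7

They were about 1.3 units apart before and 6.0 after — 4.7 units further apart.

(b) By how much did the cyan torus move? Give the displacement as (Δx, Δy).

(0.0, 2.6)

From the two frames, the cyan torus sits at roughly (2.3, 4.4) before and (2.3, 7.0) after.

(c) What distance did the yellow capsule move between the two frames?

2.2

From (1.8, 3.2) to (1.6, 1.0), the yellow capsule covered √(0.2² + 2.2²) ≈ 2.2 units.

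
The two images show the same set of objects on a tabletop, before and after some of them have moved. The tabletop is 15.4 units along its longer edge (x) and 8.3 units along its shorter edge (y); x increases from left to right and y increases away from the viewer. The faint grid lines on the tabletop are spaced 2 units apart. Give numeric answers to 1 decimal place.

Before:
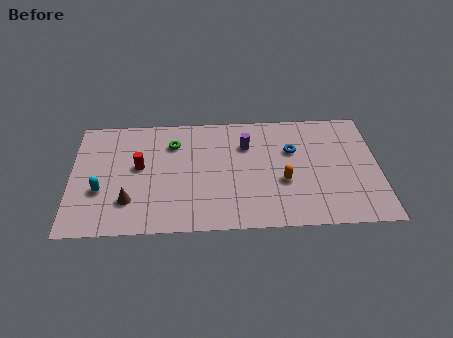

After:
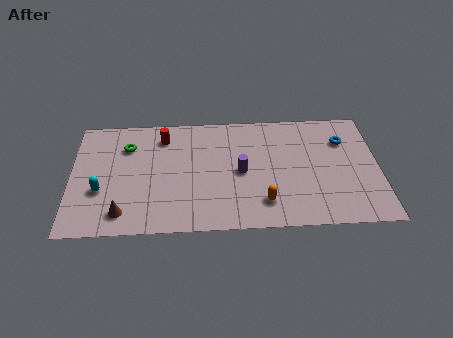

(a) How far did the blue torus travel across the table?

2.7

The blue torus was near (11.1, 5.4) before and (13.7, 6.0) after, so it travelled √(2.6² + 0.6²) ≈ 2.7 units.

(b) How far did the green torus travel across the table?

2.3

The green torus was near (5.1, 6.2) before and (2.8, 6.1) after, so it travelled √(2.3² + 0.1²) ≈ 2.3 units.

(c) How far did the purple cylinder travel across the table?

1.9

The purple cylinder moved from about (8.8, 5.9) to (8.5, 4.0), a distance of √(0.3² + 1.9²) ≈ 1.9.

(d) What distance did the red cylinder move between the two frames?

2.4

From (3.4, 4.6) to (4.6, 6.7), the red cylinder covered √(1.2² + 2.1²) ≈ 2.4 units.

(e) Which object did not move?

the cyan capsule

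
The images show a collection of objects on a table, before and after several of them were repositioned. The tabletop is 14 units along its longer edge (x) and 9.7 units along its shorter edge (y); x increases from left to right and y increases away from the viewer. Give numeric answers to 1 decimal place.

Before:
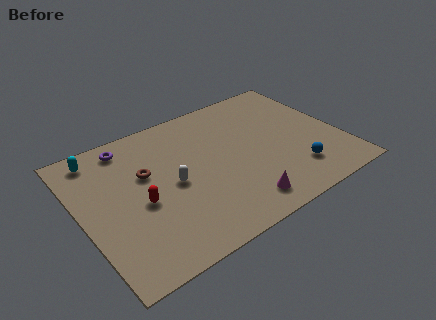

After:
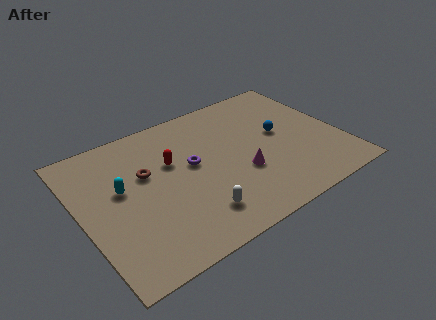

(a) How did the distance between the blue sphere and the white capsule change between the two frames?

-0.5

The distance was about 6.7 in the first image and 6.2 in the second, so they moved 0.5 units closer together.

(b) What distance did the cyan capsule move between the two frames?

2.9

The cyan capsule was near (1.4, 8.4) before and (2.2, 5.6) after, so it travelled √(0.8² + 2.8²) ≈ 2.9 units.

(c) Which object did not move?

the brown torus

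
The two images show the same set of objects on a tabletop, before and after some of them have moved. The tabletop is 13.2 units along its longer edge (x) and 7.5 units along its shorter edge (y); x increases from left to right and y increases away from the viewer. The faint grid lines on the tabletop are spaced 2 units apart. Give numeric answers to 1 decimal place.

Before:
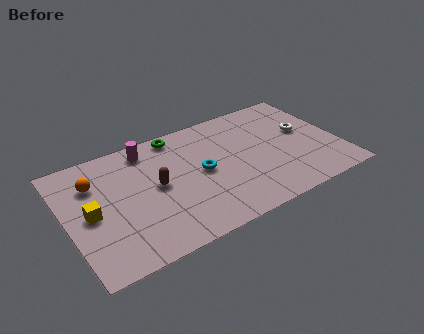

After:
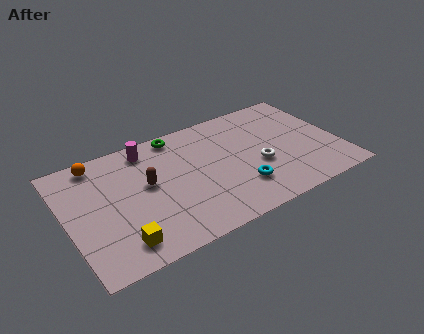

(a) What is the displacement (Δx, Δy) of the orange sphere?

(0.3, 1.2)

From the two frames, the orange sphere sits at roughly (1.5, 5.4) before and (1.8, 6.6) after.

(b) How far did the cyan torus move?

2.4

The cyan torus was near (6.5, 3.8) before and (8.1, 2.0) after, so it travelled √(1.6² + 1.8²) ≈ 2.4 units.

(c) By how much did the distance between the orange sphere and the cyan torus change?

+2.6

The distance was about 5.2 in the first image and 7.8 in the second, so they moved 2.6 units further apart.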